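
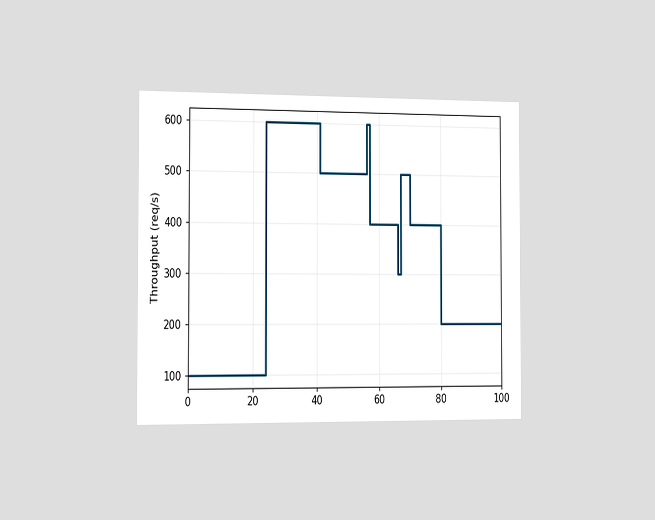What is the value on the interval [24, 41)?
The chart is viewed slightly from the left. On [24, 41) the step sits at 600req/s.

600req/s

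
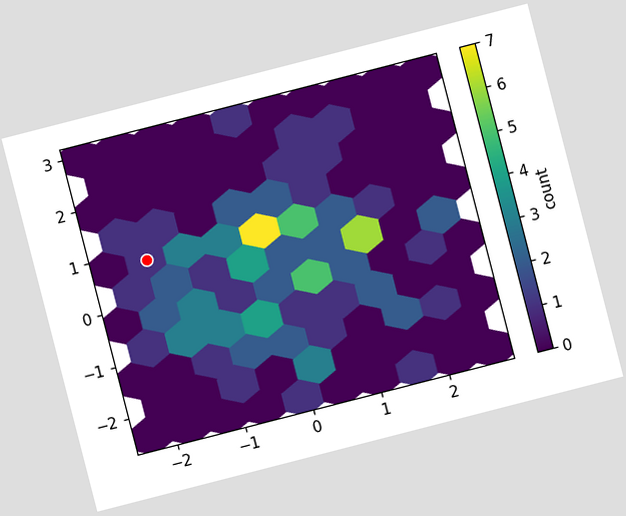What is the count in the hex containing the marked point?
1

The chart is tilted about 14° counter-clockwise. The marked hex reads 1 on the colorbar.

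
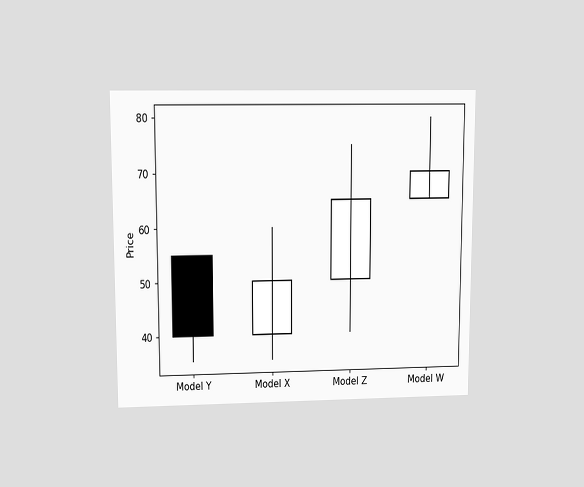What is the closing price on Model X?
The chart is viewed at a slight angle. The Model X candle closes at 50.

50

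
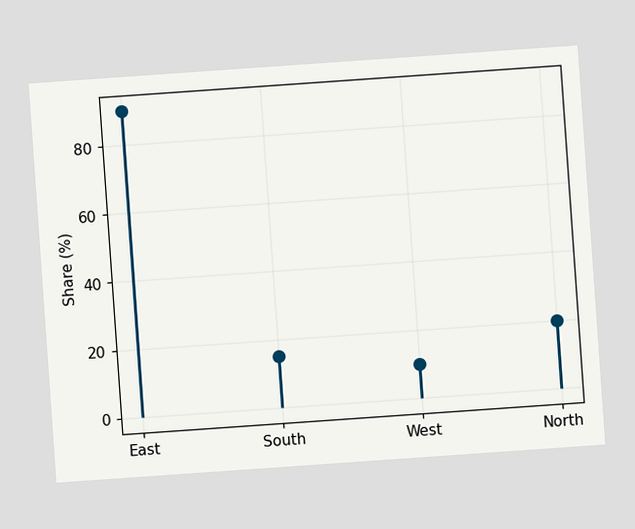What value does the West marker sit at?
10%

The chart is tilted about 4° counter-clockwise. The West marker sits at 10%.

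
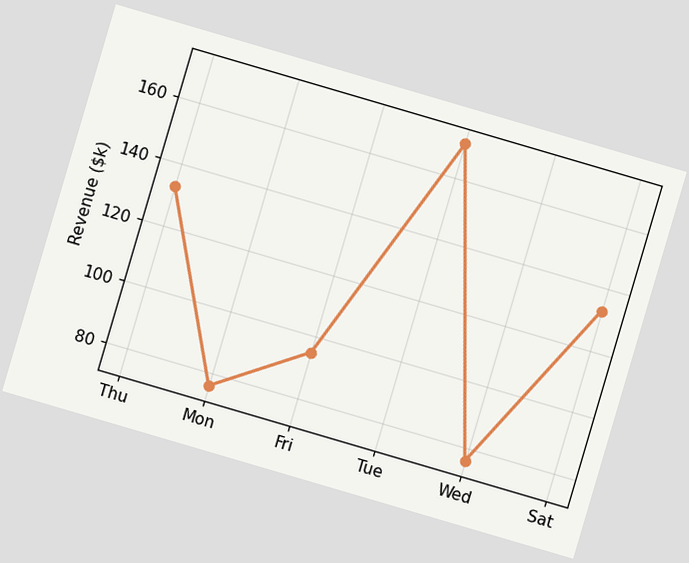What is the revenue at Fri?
$95k

The chart is tilted about 16° clockwise. At Fri, the line is at $95k.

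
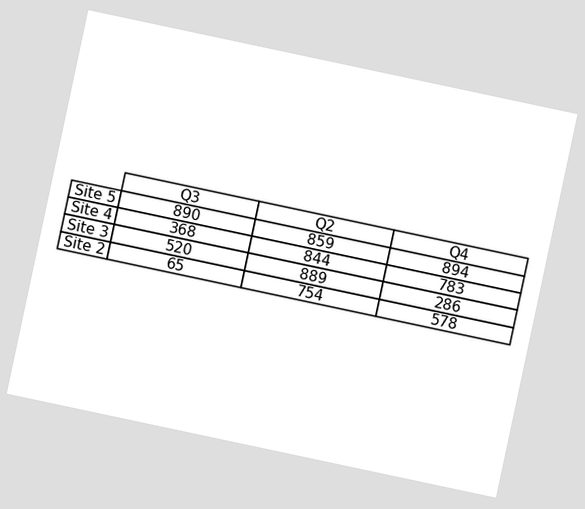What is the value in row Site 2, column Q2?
754

The chart is tilted about 12° clockwise. The (Site 2, Q2) cell reads 754.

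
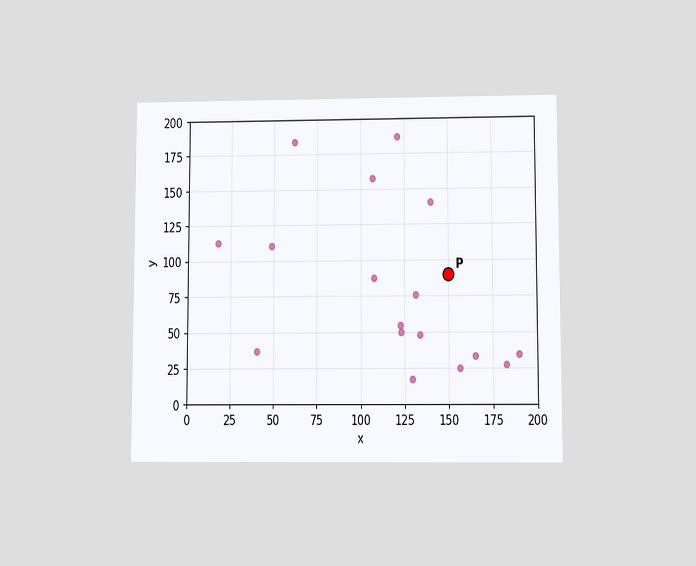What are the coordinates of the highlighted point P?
The chart is viewed at a slight angle. Following the gridlines from P to each axis, P sits at (150, 90).

(150, 90)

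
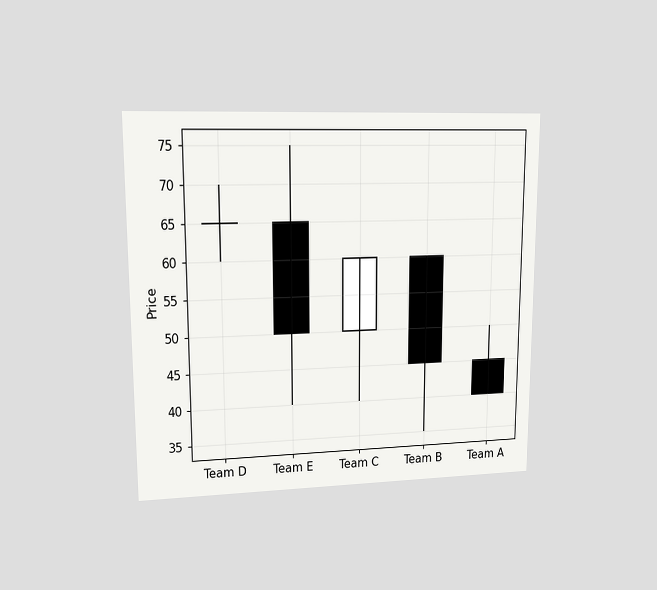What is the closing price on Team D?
65

The chart is viewed at a slight angle. The Team D candle closes at 65.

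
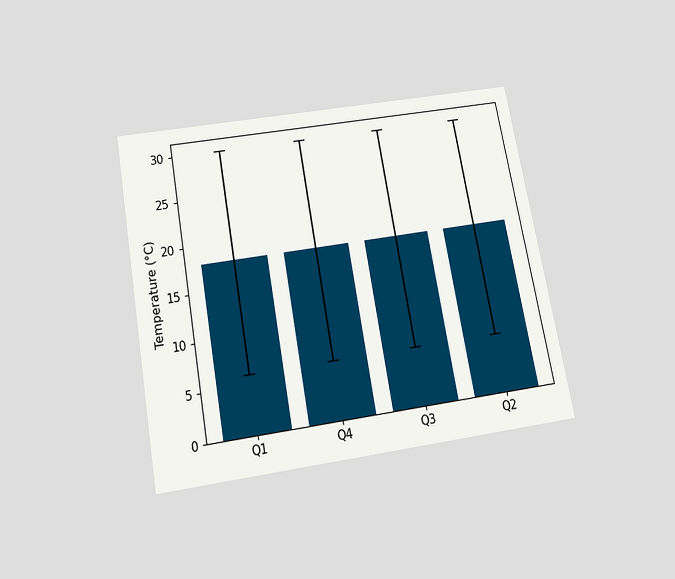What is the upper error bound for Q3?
The chart is tilted about 10° counter-clockwise and viewed slightly from below. The Q3 bar's upper whisker reaches 30°C.

30°C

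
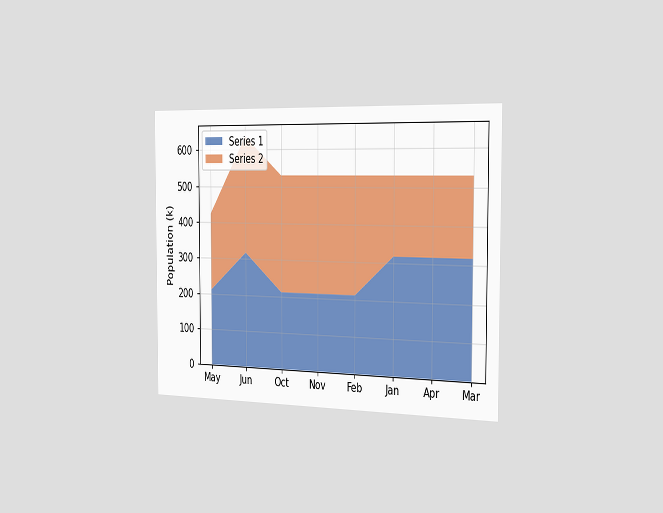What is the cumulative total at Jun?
636k

The chart is viewed slightly from the right. The stacked total at Jun reaches 636k.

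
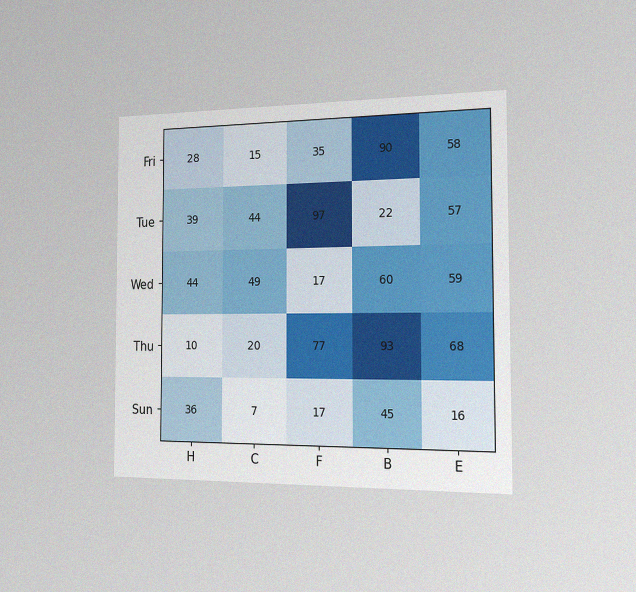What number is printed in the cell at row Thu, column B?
93

The chart is viewed slightly from the right, with some photo noise. The (Thu, B) cell reads 93.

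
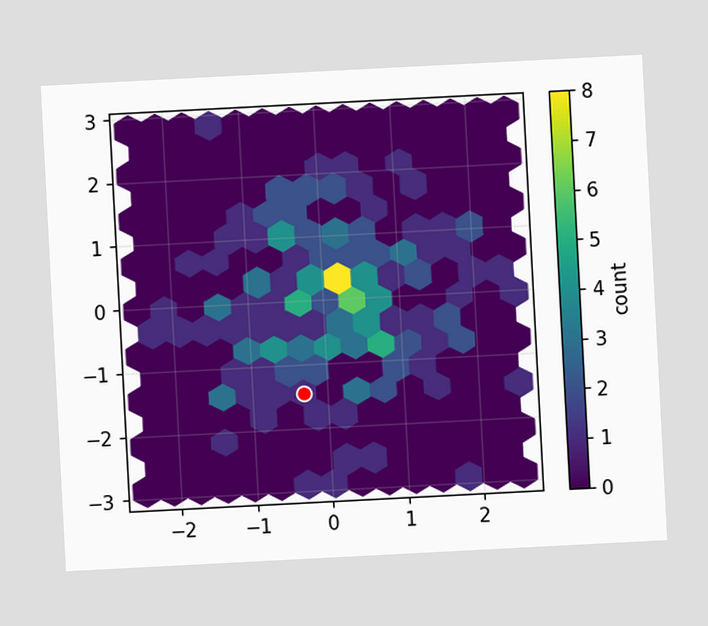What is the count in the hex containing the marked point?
1

The chart is tilted about 3° counter-clockwise. The marked hex reads 1 on the colorbar.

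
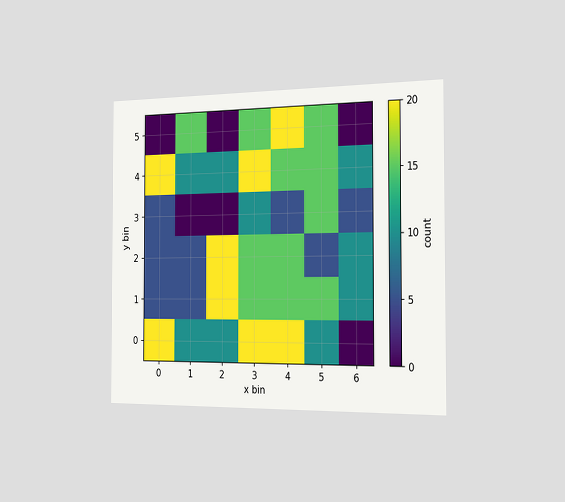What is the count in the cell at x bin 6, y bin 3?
The chart is viewed slightly from the right. Matching the cell (6, 3) against the colorbar gives 5.

5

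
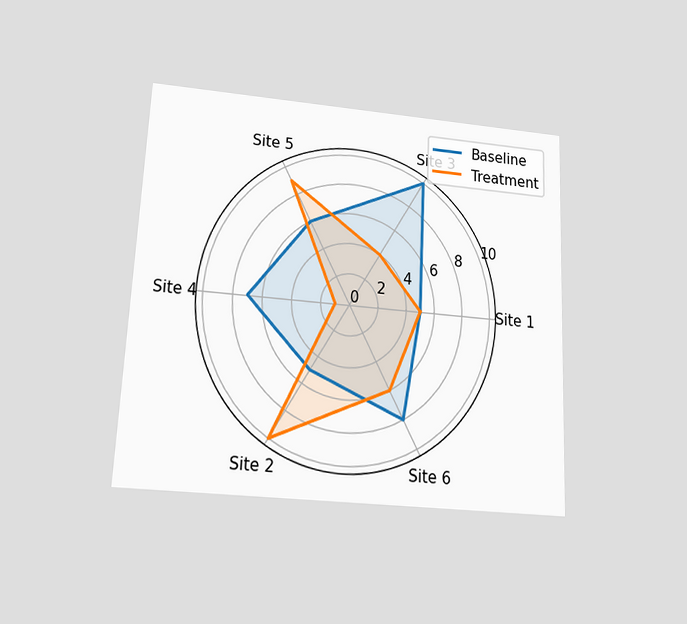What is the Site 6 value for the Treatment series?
6

The chart is tilted about 3° clockwise and viewed slightly from below. On the Site 6 axis, Treatment reaches 6.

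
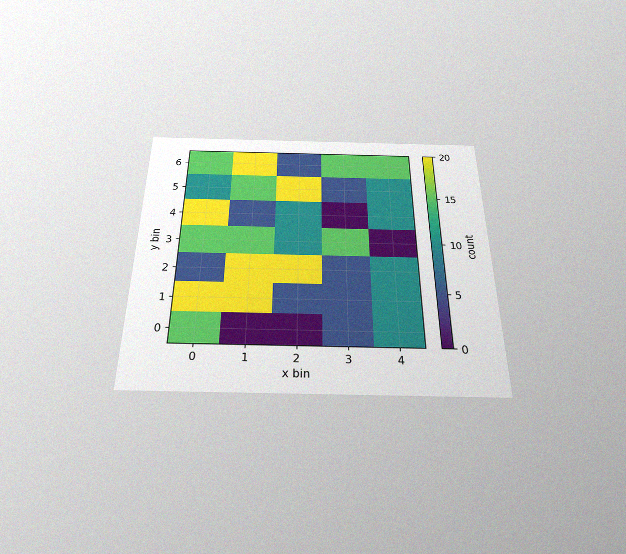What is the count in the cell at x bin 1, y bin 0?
0

The chart is viewed slightly from below, with some photo noise. Matching the cell (1, 0) against the colorbar gives 0.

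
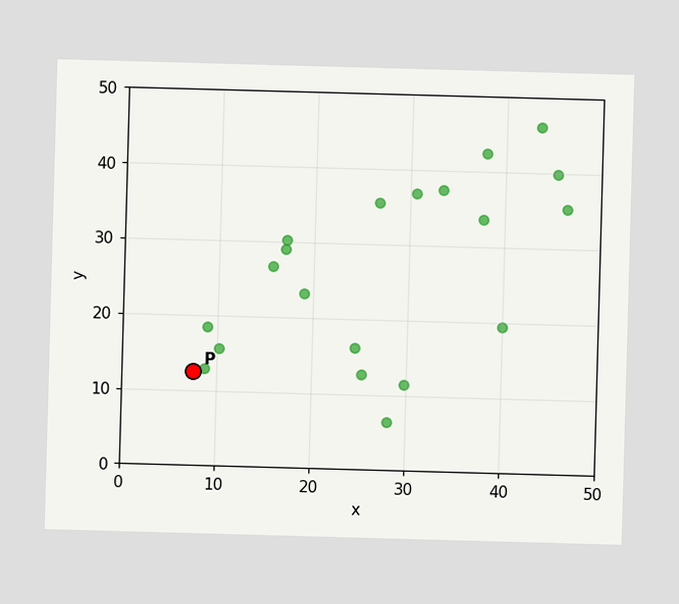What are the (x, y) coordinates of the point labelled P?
Following the gridlines from P to each axis, P sits at (7.5, 12.5).

(7.5, 12.5)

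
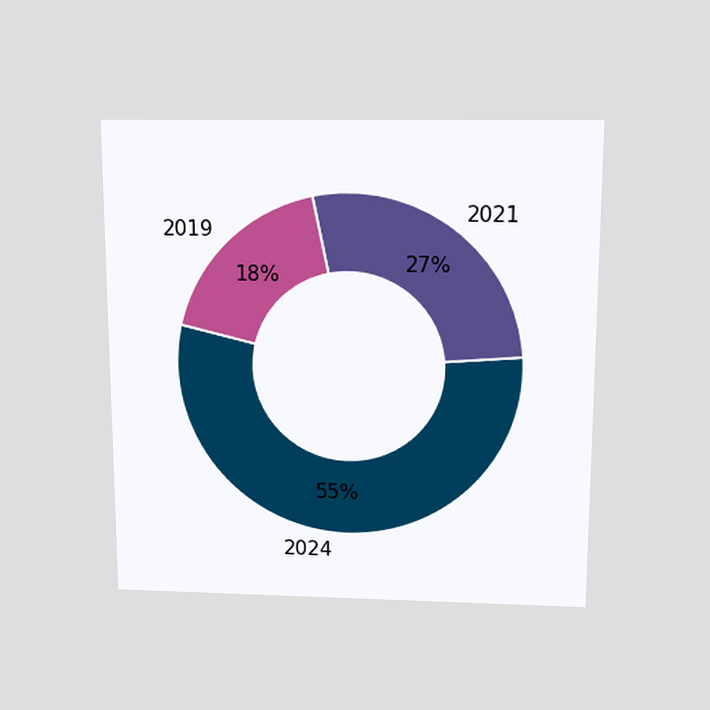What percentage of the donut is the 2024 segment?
55%

The chart is viewed slightly from above. The 2024 segment takes up 55% of the ring.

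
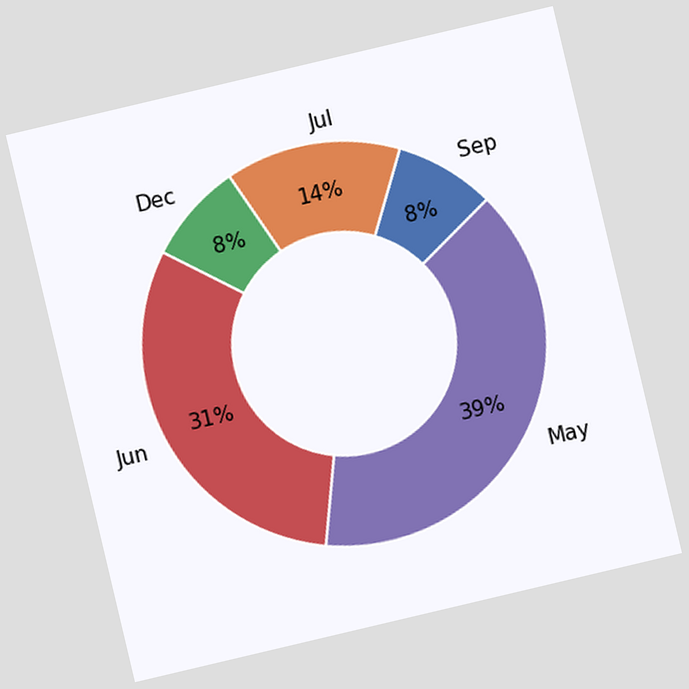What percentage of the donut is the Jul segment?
14%

The chart is tilted about 13° counter-clockwise. The Jul segment takes up 14% of the ring.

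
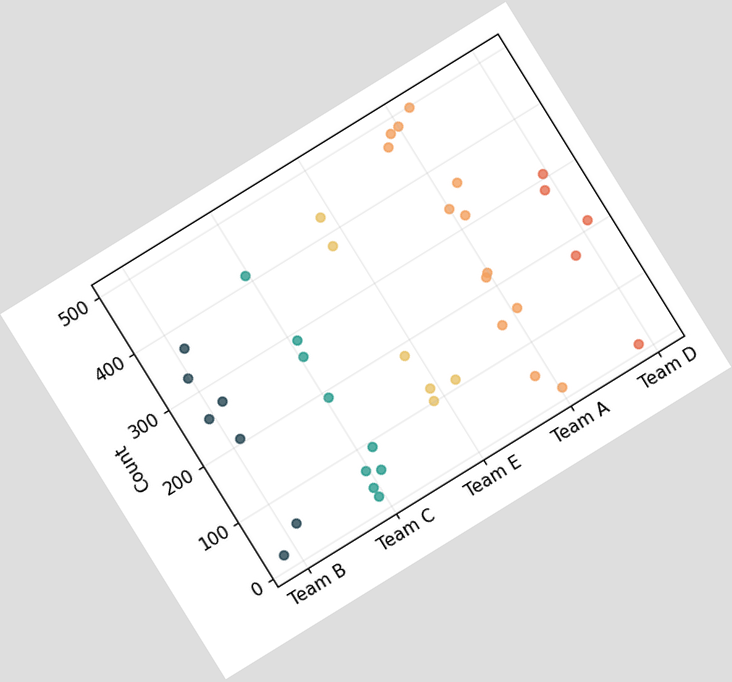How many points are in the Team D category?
The chart is tilted about 32° counter-clockwise. Counting the markers in the Team D column gives 5.

5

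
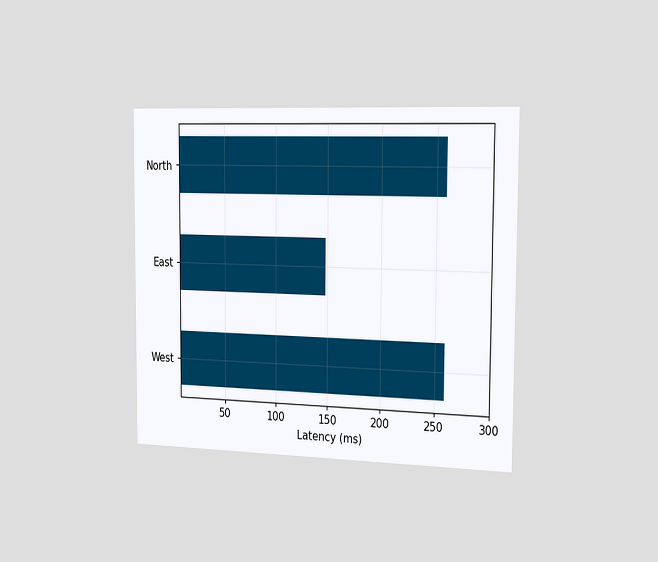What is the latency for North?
259ms

The chart is viewed slightly from the right. Reading along the chart's x-axis, the North bar reaches 259ms.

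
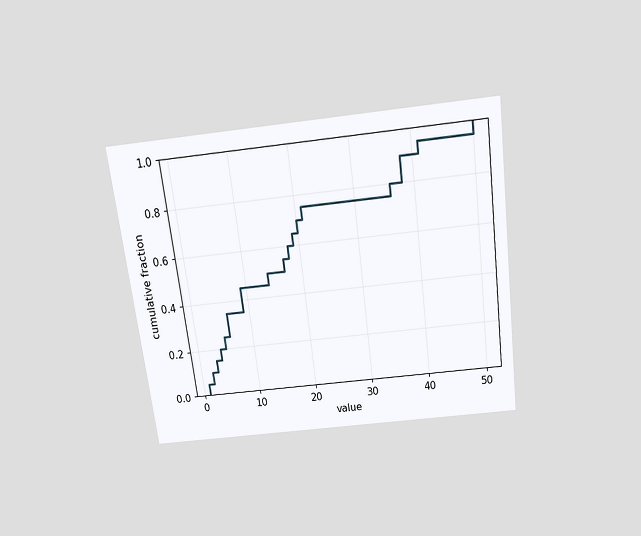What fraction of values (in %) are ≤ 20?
70%

The chart is tilted about 7° counter-clockwise and viewed slightly from above. At x=20 the ECDF step is at 70%.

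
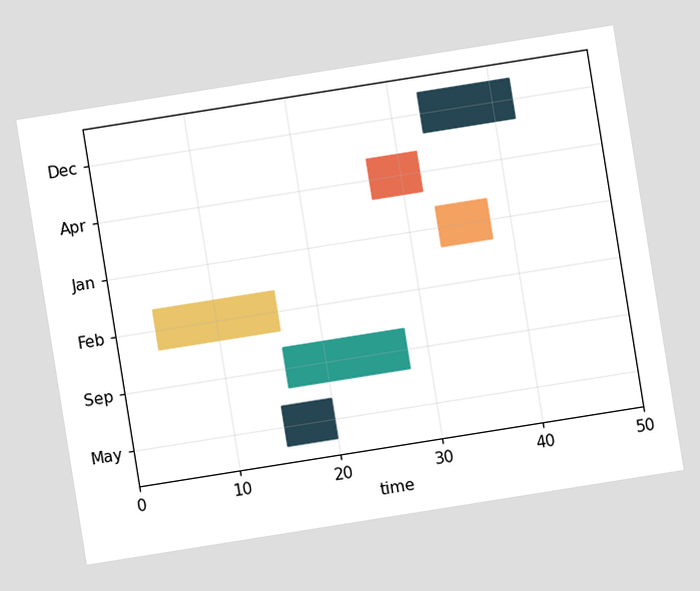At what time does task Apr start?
27

The chart is tilted about 9° counter-clockwise. The Apr bar begins at t=27.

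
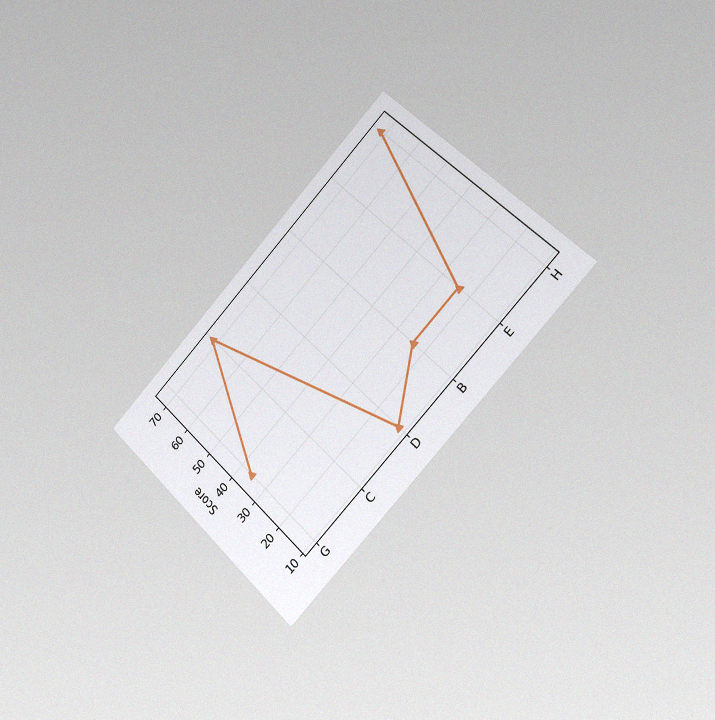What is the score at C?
72

The chart is tilted about 45° counter-clockwise and viewed slightly from the right, with some photo noise. At C, the line is at 72.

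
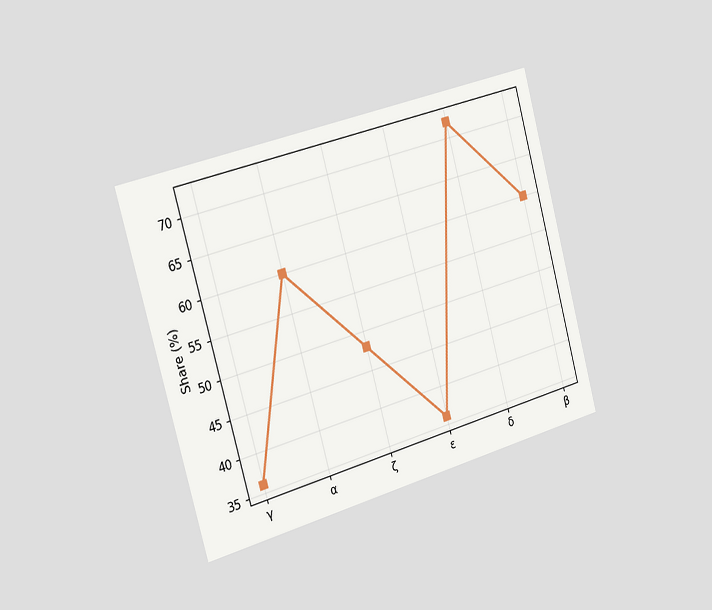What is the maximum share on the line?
The chart is tilted about 15° counter-clockwise and viewed slightly from the left. The highest point is at δ, and reading across to the y-axis gives 72%.

72%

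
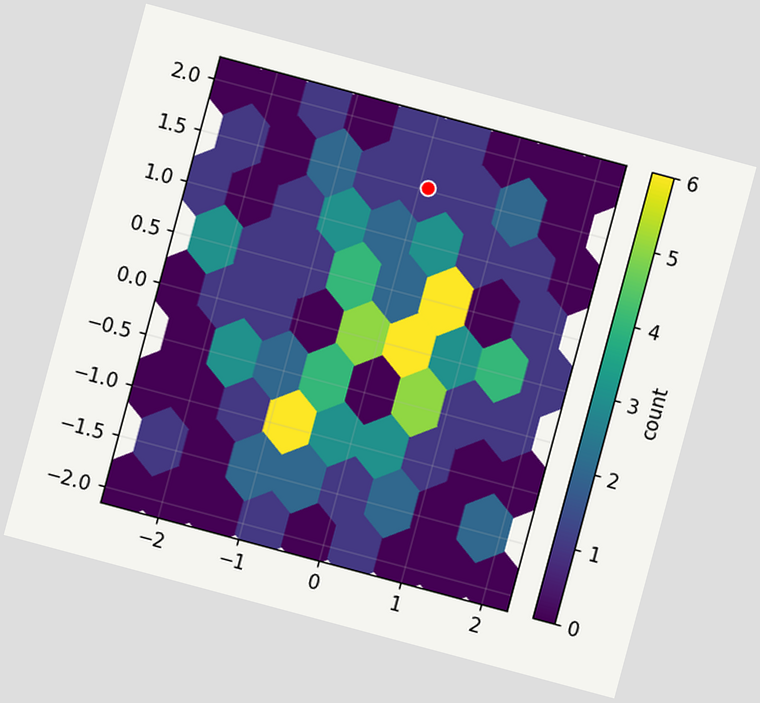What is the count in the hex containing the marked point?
1

The chart is tilted about 15° clockwise. The marked hex reads 1 on the colorbar.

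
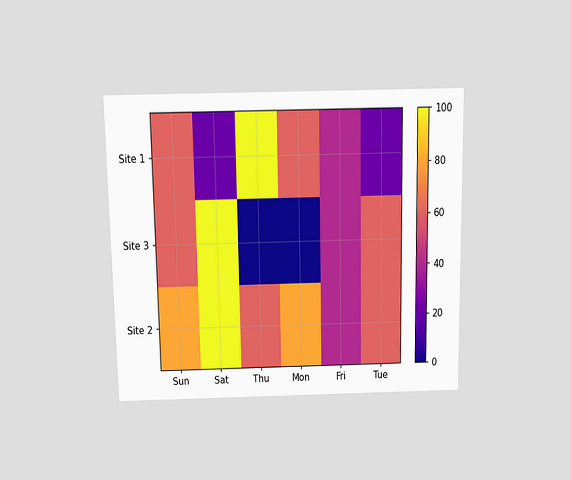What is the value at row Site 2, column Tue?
The chart is viewed slightly from above. Matching cell (Site 2, Tue) against the colorbar gives 60.

60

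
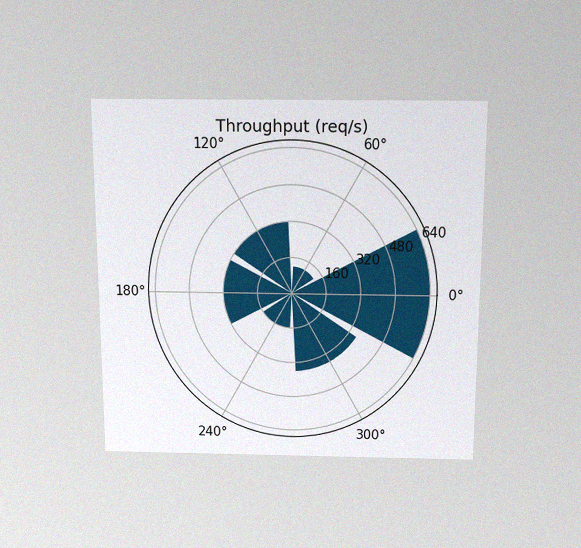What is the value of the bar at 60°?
120req/s

The chart is viewed slightly from above, with some photo noise. The bar at 60° reaches 120req/s on the radial axis.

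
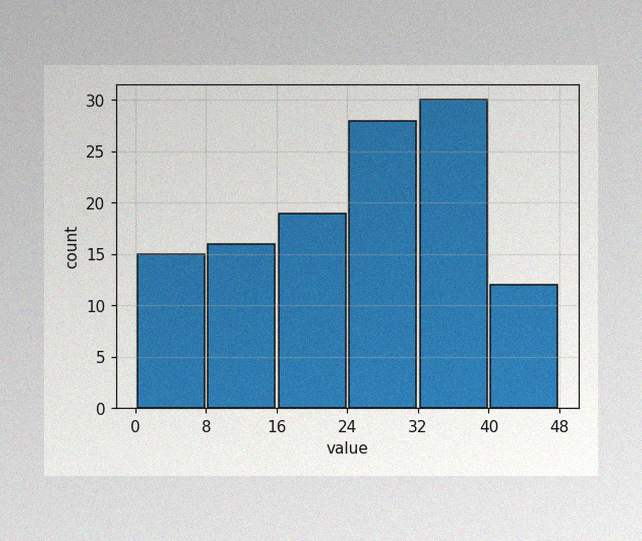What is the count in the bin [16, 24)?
The image has some photo noise and uneven lighting. The [16, 24) bin has height 19.

19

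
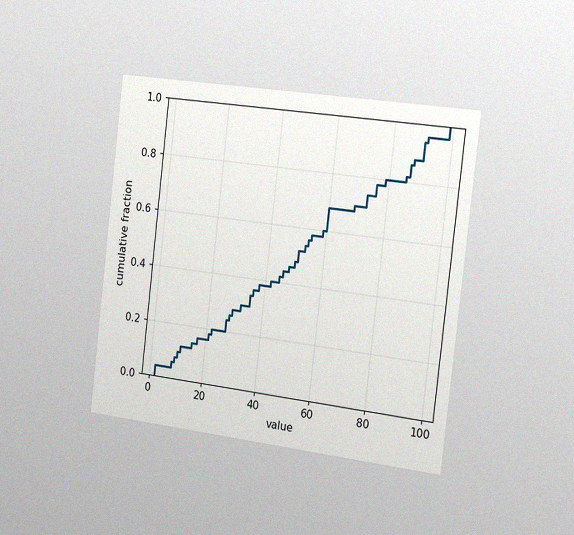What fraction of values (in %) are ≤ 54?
56%

The chart is tilted about 7° clockwise and viewed slightly from the right, with some photo noise. At x=54 the ECDF step is at 56%.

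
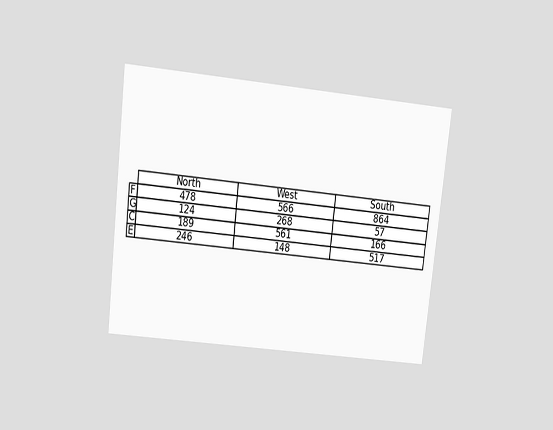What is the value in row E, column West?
148

The chart is tilted about 7° clockwise and viewed slightly from above. The (E, West) cell reads 148.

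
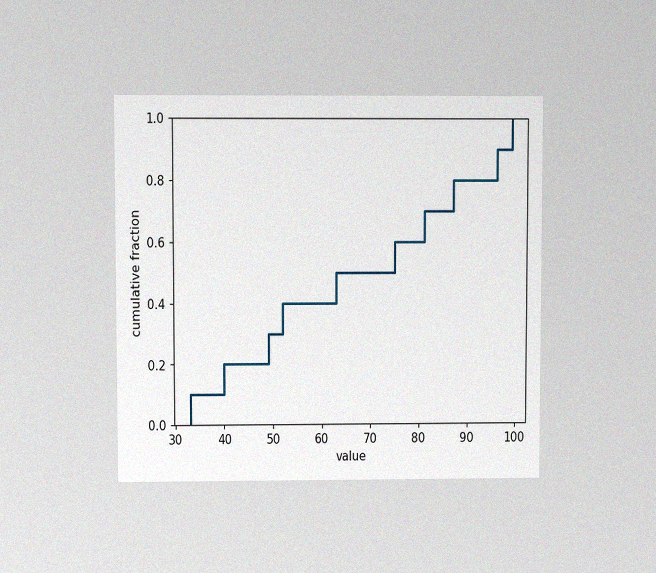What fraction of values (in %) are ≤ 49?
30%

The chart is viewed at a slight angle, with some photo noise. At x=49 the ECDF step is at 30%.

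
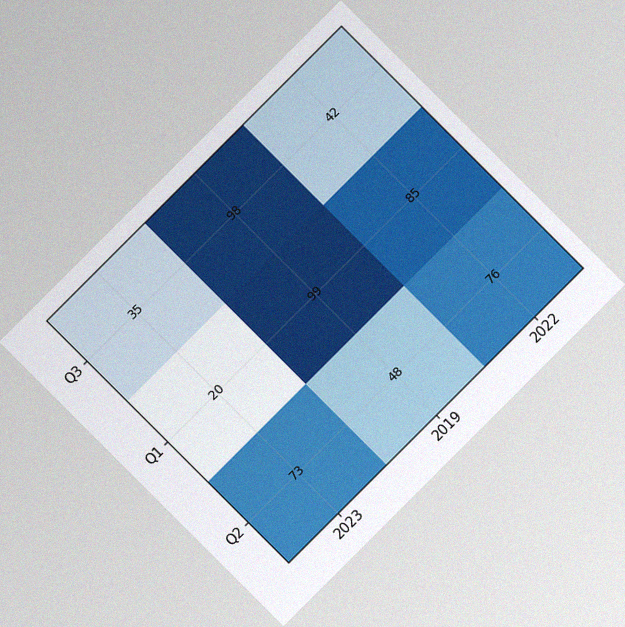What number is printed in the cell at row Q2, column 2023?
The chart is tilted about 45° counter-clockwise, with some photo noise. The (Q2, 2023) cell reads 73.

73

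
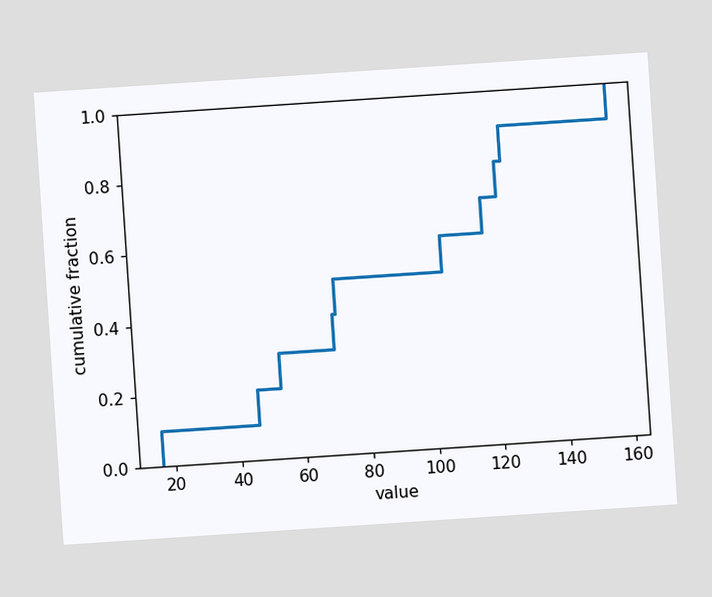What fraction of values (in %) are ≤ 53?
The chart is tilted about 4° counter-clockwise. At x=53 the ECDF step is at 30%.

30%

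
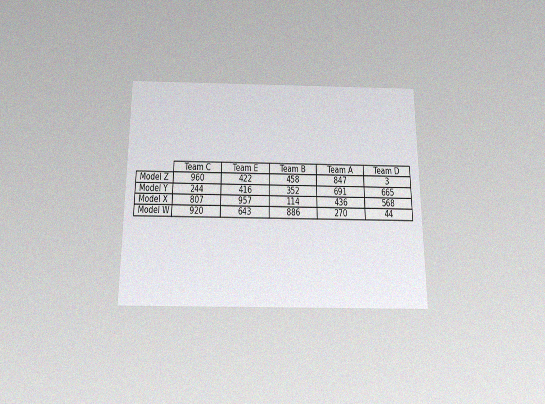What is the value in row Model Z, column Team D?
3

The chart is viewed slightly from below, with some photo noise. The (Model Z, Team D) cell reads 3.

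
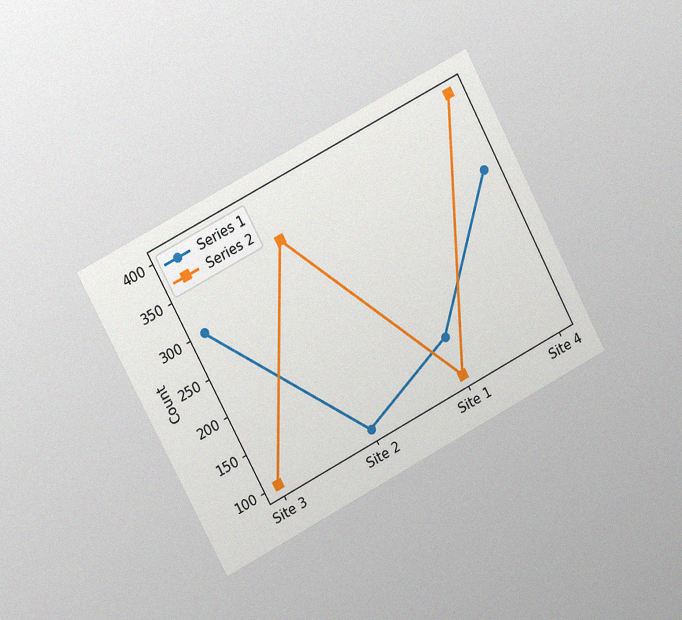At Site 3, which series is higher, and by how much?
Series 1, by 200

The chart is tilted about 28° counter-clockwise and viewed slightly from the left, with some photo noise. At Site 3, Series 1 sits above the other line by 200.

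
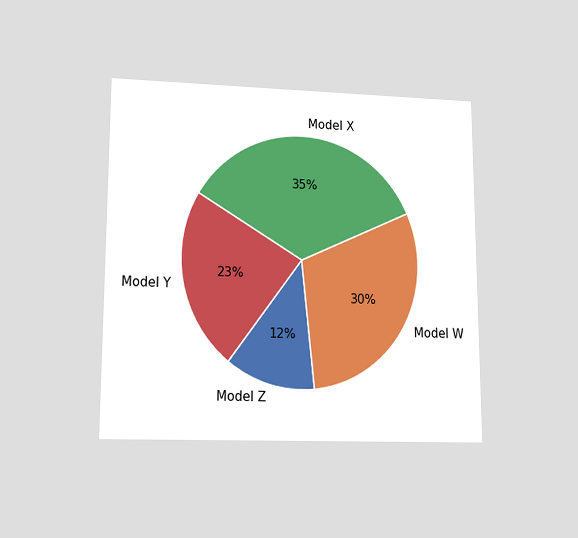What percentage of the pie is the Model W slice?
30%

The chart is viewed at a slight angle. The Model W slice takes up 30% of the pie.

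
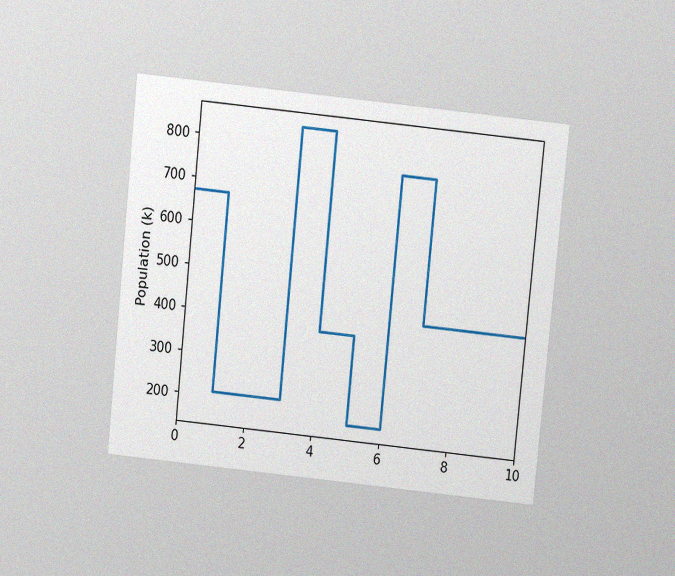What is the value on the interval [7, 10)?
420k

The chart is tilted about 6° clockwise and viewed slightly from above, with some photo noise. On [7, 10) the step sits at 420k.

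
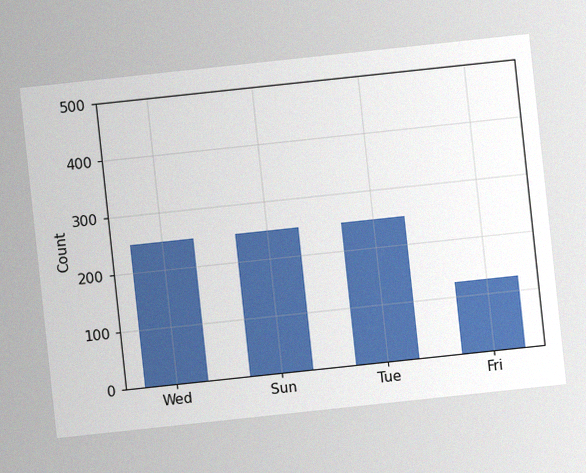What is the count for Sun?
The chart is tilted about 6° counter-clockwise, with some photo noise. Reading along the chart's y-axis, the Sun bar reaches 248.

248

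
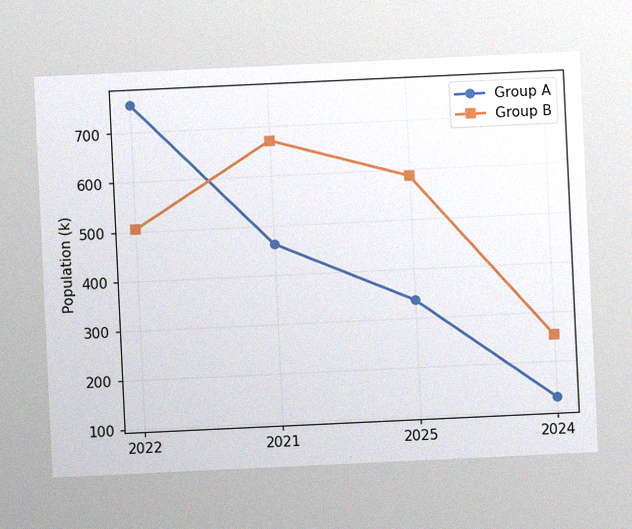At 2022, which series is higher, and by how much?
Group A, by 252k

The chart is tilted about 3° counter-clockwise, with some photo noise. At 2022, Group A sits above the other line by 252k.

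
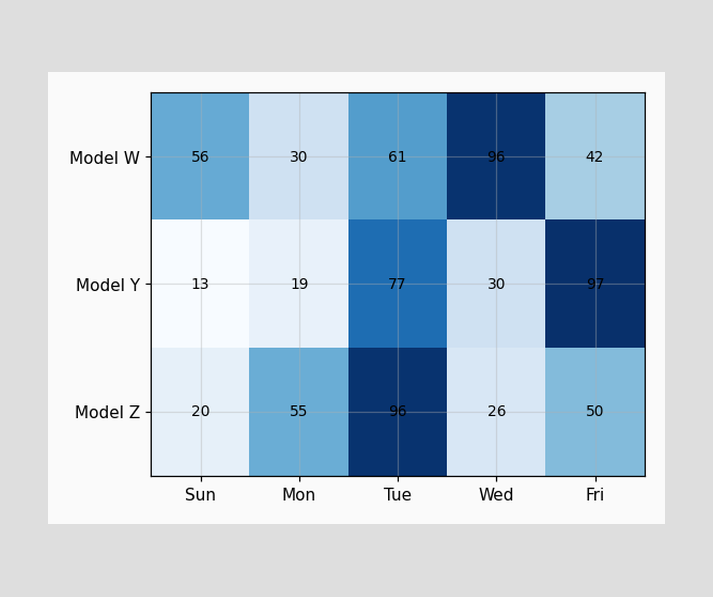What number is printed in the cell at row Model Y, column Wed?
The (Model Y, Wed) cell reads 30.

30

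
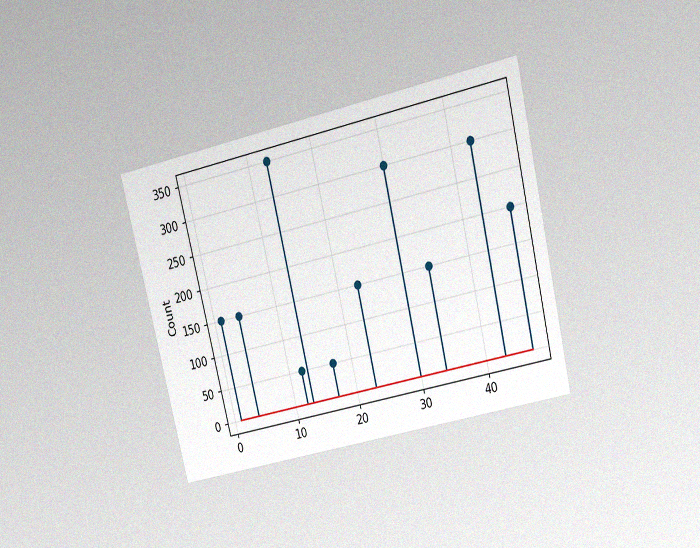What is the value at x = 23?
150

The chart is tilted about 14° counter-clockwise and viewed slightly from above, with some photo noise. The stem at x=23 reaches 150.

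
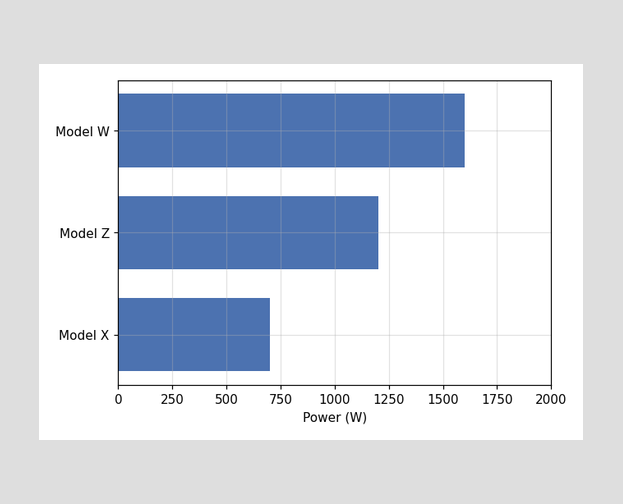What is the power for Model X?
Reading along the chart's x-axis, the Model X bar reaches 700W.

700W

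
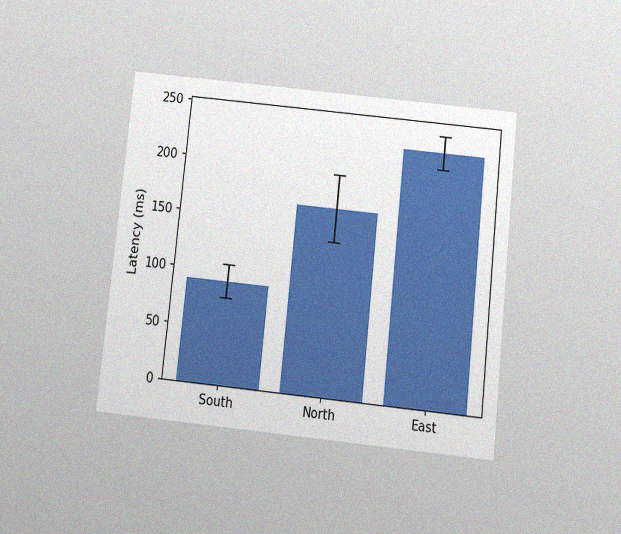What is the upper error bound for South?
The chart is tilted about 6° clockwise and viewed slightly from below, with some photo noise. The South bar's upper whisker reaches 105ms.

105ms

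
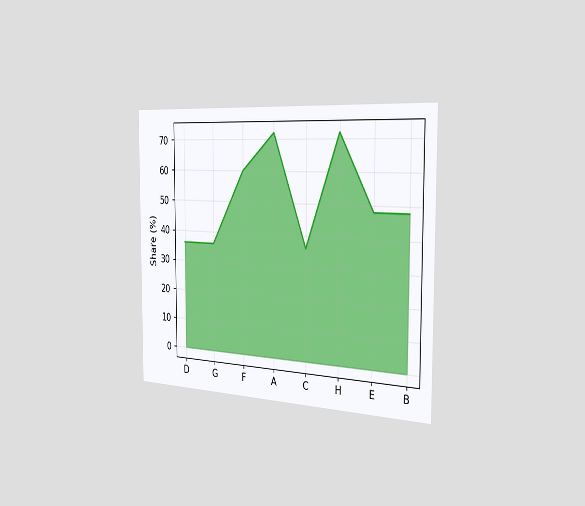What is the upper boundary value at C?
36%

The chart is viewed slightly from the right. At C the upper boundary is at 36%.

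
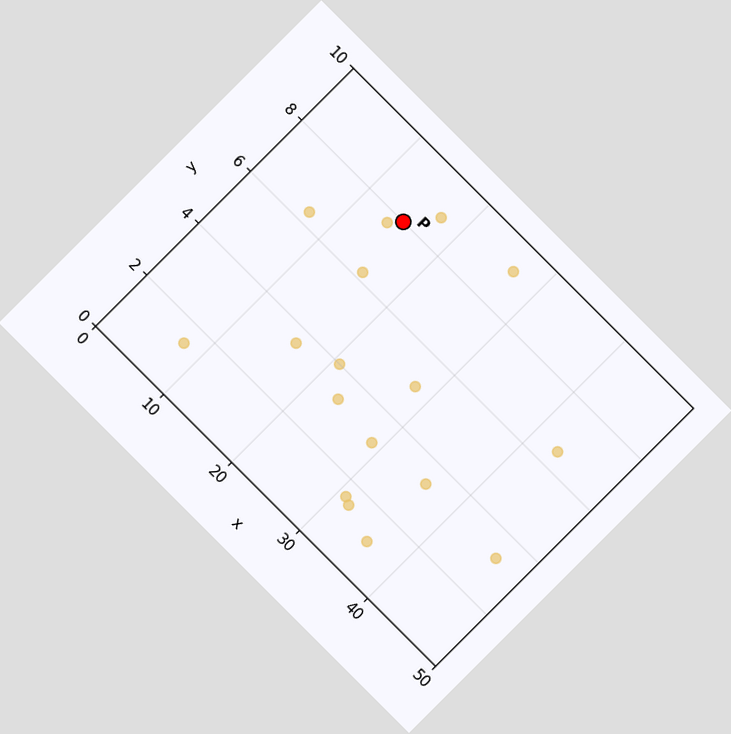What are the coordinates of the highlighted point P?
The chart is tilted about 45° clockwise. Following the gridlines from P to each axis, P sits at (15, 8).

(15, 8)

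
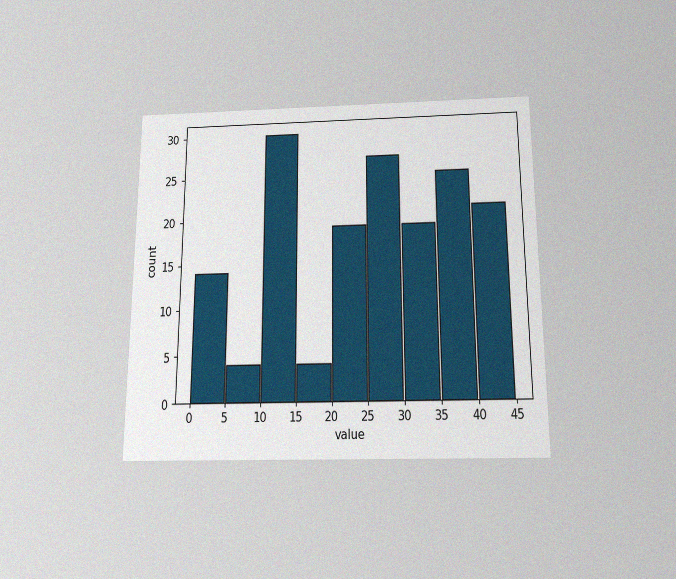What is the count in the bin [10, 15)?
30

The chart is viewed slightly from below, with some photo noise. The [10, 15) bin has height 30.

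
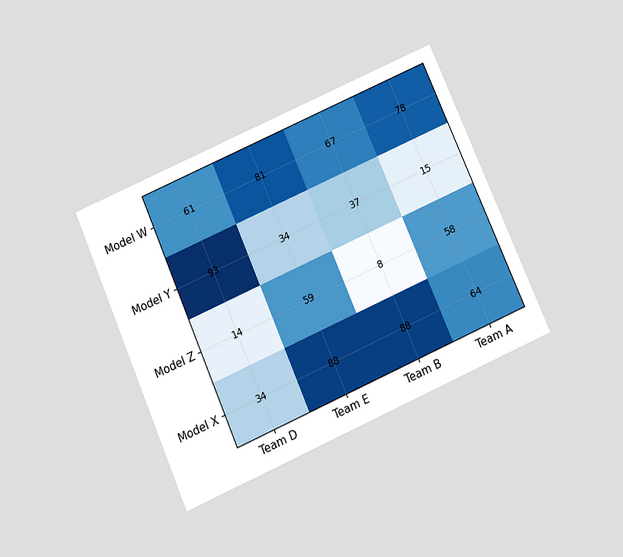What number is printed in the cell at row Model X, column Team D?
34

The chart is tilted about 24° counter-clockwise and viewed slightly from below. The (Model X, Team D) cell reads 34.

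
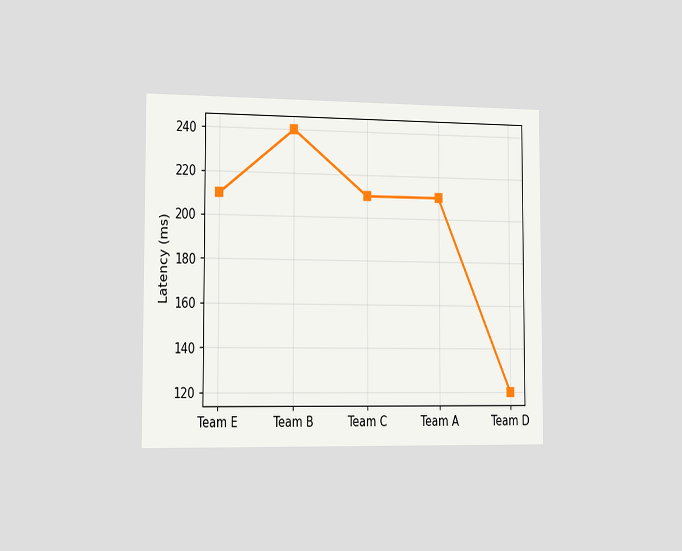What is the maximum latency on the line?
240ms

The chart is viewed slightly from the left. The highest point is at Team B, and reading across to the y-axis gives 240ms.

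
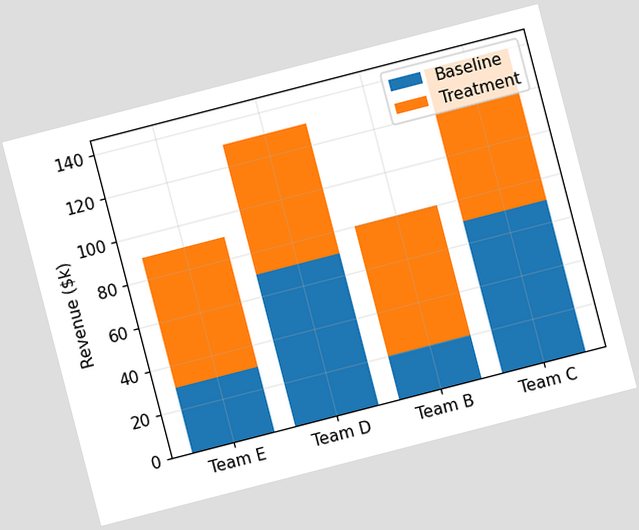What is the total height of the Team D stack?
$130k

The chart is tilted about 14° counter-clockwise. The Team D stack's top reaches $130k on the y-axis.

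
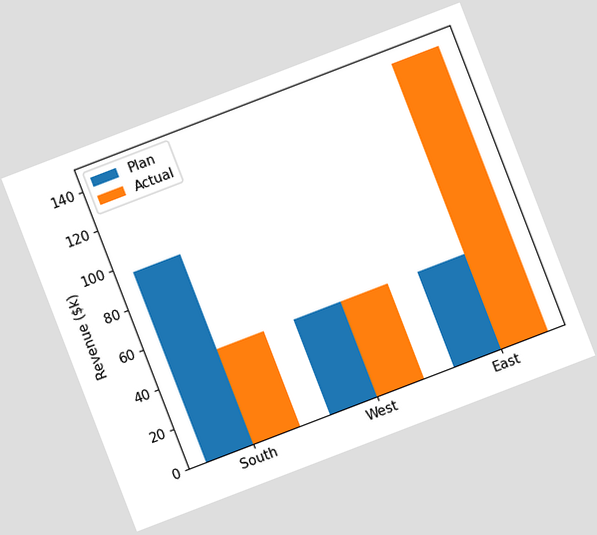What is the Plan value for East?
$48k

The chart is tilted about 21° counter-clockwise. The Plan bar at East reaches $48k on the y-axis.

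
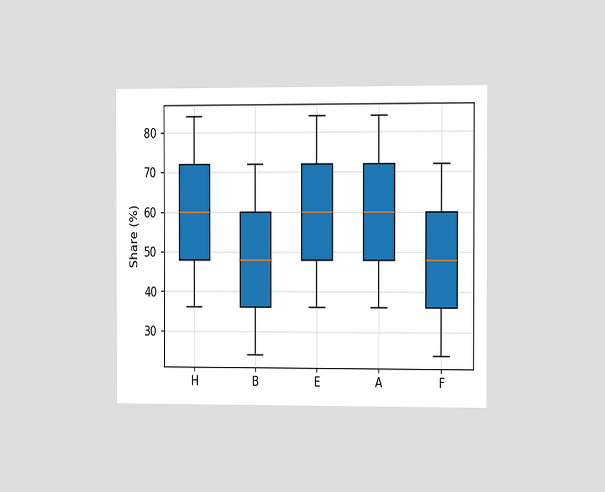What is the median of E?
60%

The chart is viewed slightly from the right. The median line in the E box sits at 60%.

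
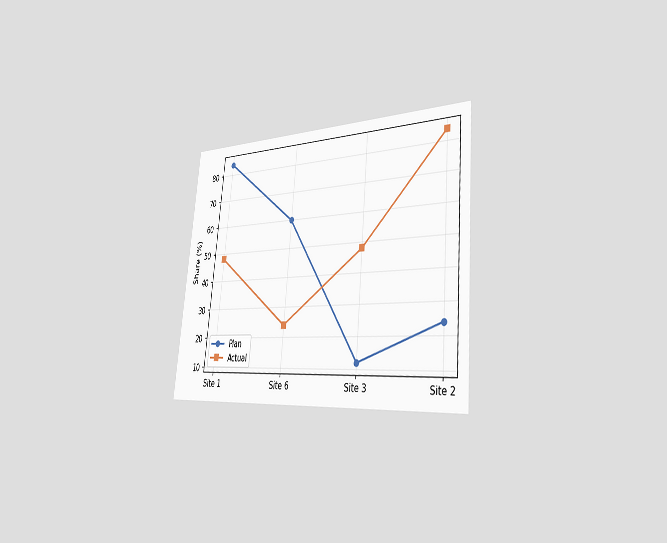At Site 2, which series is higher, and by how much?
The chart is tilted about 5° clockwise and viewed slightly from the right. At Site 2, Actual sits above the other line by 60%.

Actual, by 60%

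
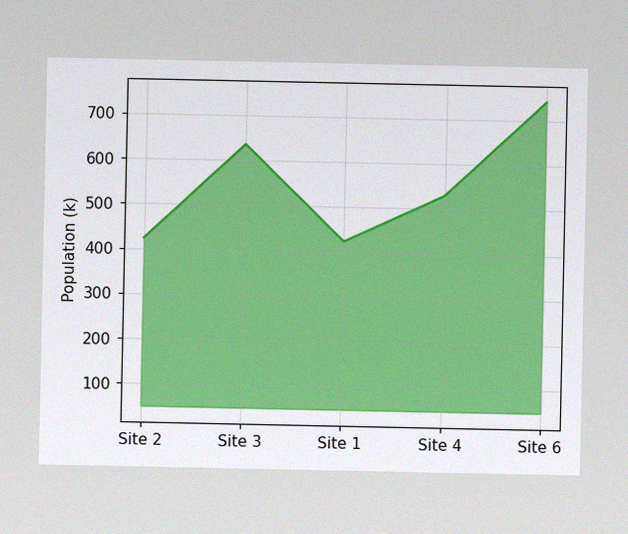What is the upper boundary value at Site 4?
530k

The image has some photo noise and uneven lighting. At Site 4 the upper boundary is at 530k.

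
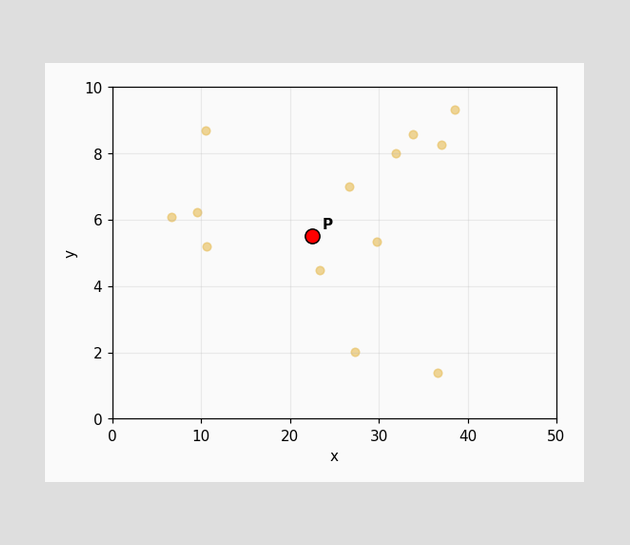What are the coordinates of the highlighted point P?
Following the gridlines from P to each axis, P sits at (22.5, 5.5).

(22.5, 5.5)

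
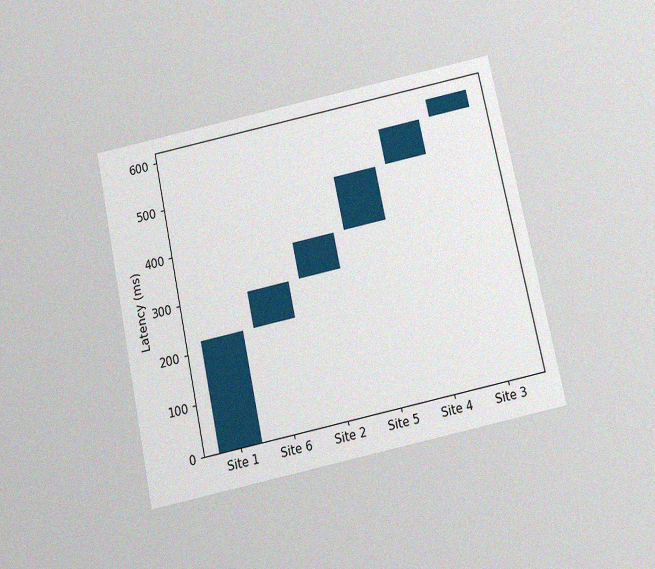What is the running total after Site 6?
The chart is tilted about 12° counter-clockwise and viewed slightly from below, with some photo noise. After Site 6 the running total reaches 296ms.

296ms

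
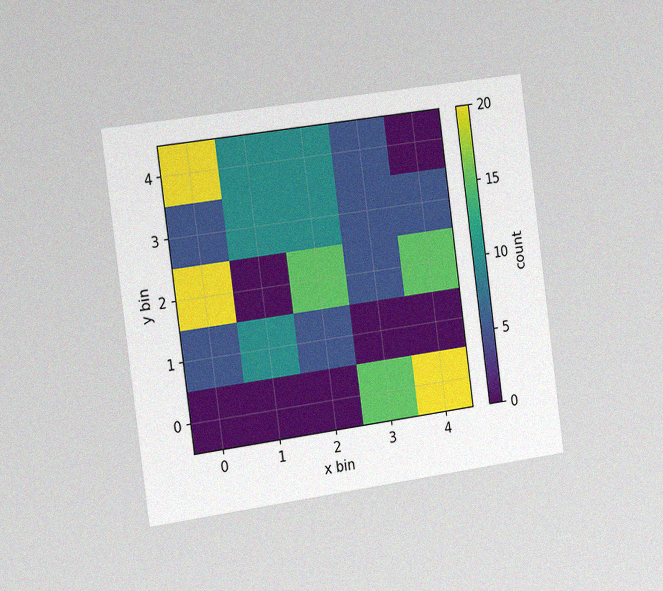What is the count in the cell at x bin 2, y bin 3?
The chart is tilted about 8° counter-clockwise and viewed slightly from the left, with some photo noise. Matching the cell (2, 3) against the colorbar gives 10.

10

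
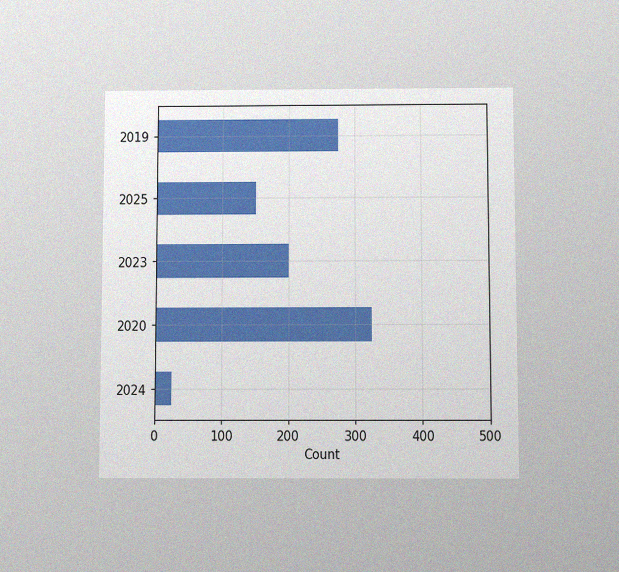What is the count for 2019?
The chart is viewed slightly from below, with some photo noise. Reading along the chart's x-axis, the 2019 bar reaches 275.

275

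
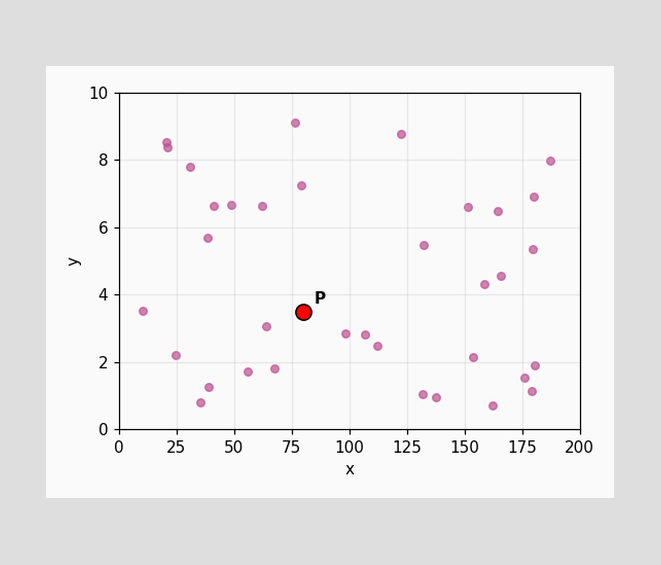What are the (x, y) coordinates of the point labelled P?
(80, 3.5)

Following the gridlines from P to each axis, P sits at (80, 3.5).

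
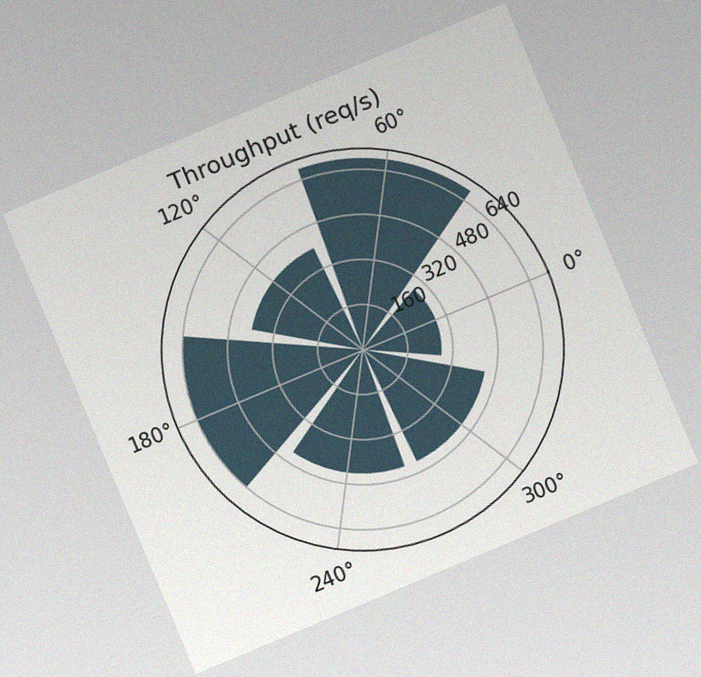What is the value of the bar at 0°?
The chart is tilted about 23° counter-clockwise, with some photo noise. The bar at 0° reaches 280req/s on the radial axis.

280req/s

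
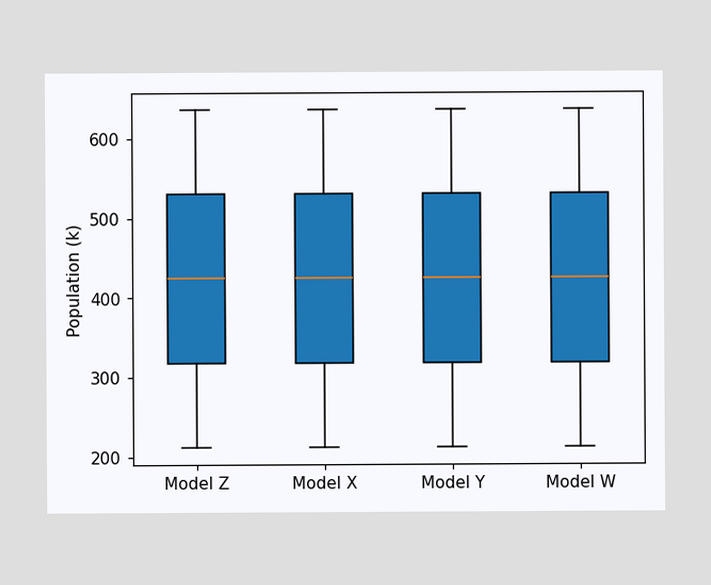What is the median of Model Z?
424k

The median line in the Model Z box sits at 424k.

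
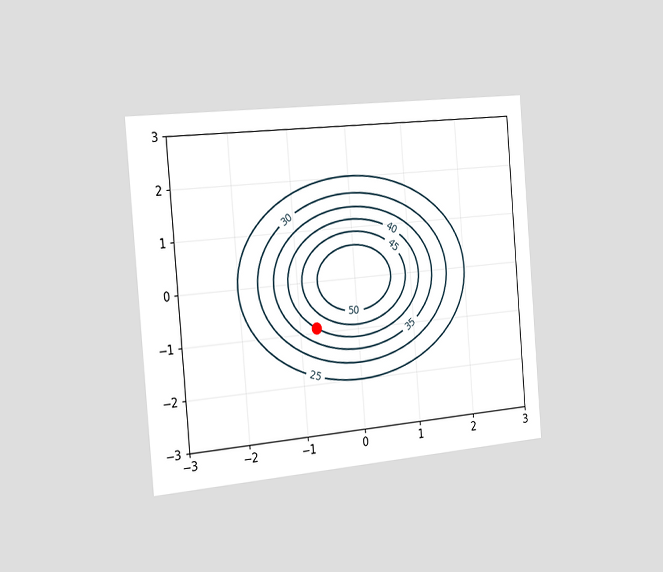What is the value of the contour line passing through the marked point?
40

The chart is tilted about 5° counter-clockwise and viewed slightly from the left. The marked point sits on the contour labelled 40.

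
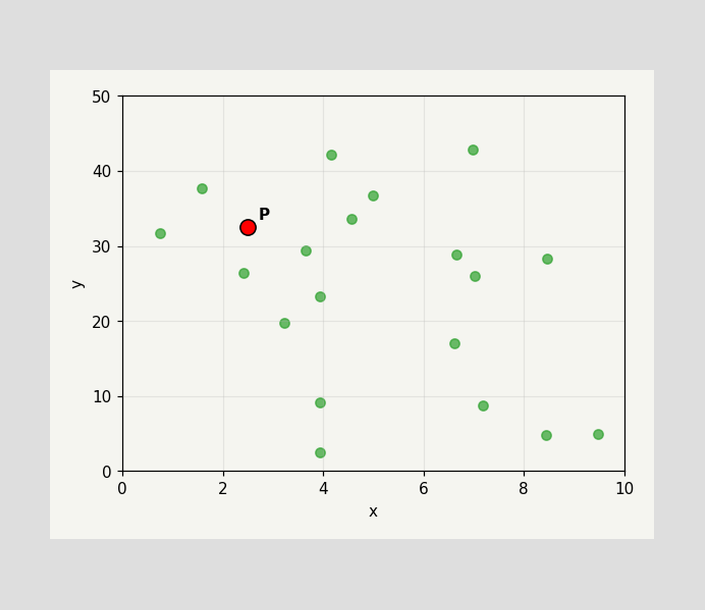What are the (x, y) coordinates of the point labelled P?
Following the gridlines from P to each axis, P sits at (2.5, 32.5).

(2.5, 32.5)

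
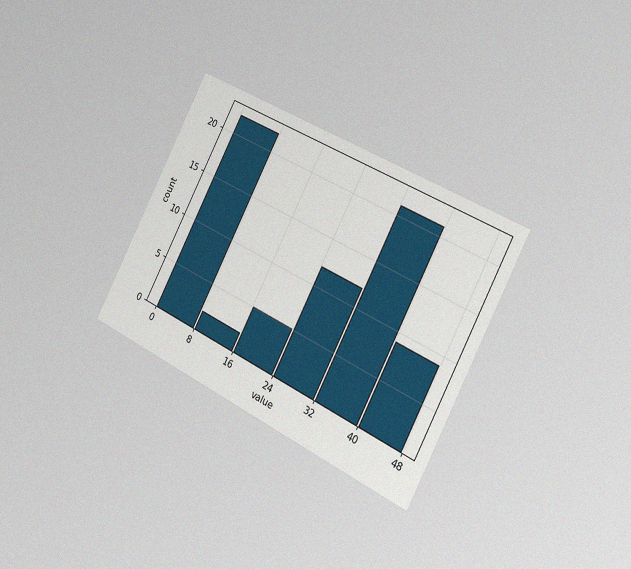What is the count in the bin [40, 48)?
The chart is tilted about 27° clockwise and viewed slightly from the right, with some photo noise. The [40, 48) bin has height 9.

9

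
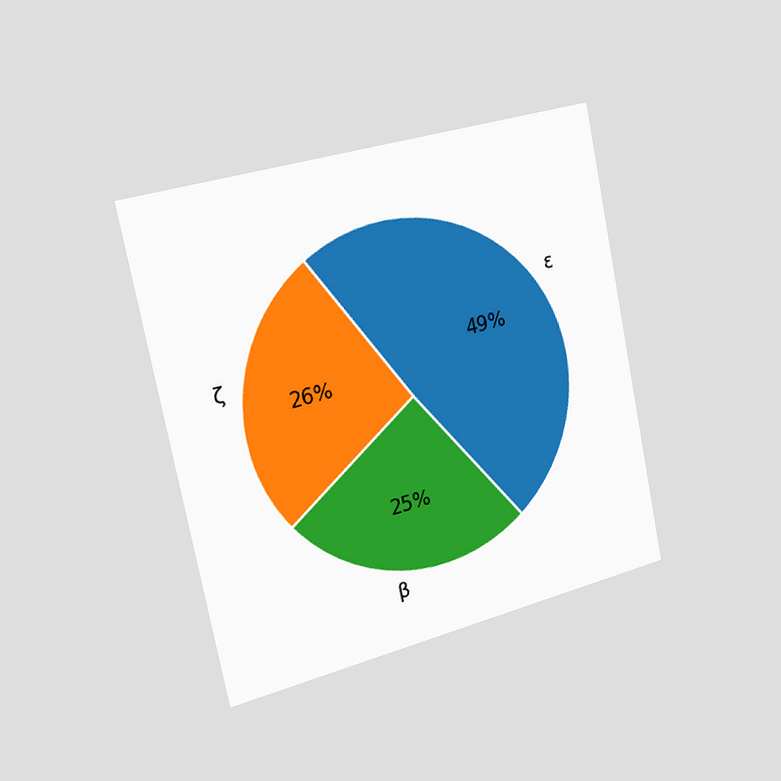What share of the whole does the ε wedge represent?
The chart is tilted about 12° counter-clockwise and viewed slightly from the left. The ε slice takes up 49% of the pie.

49%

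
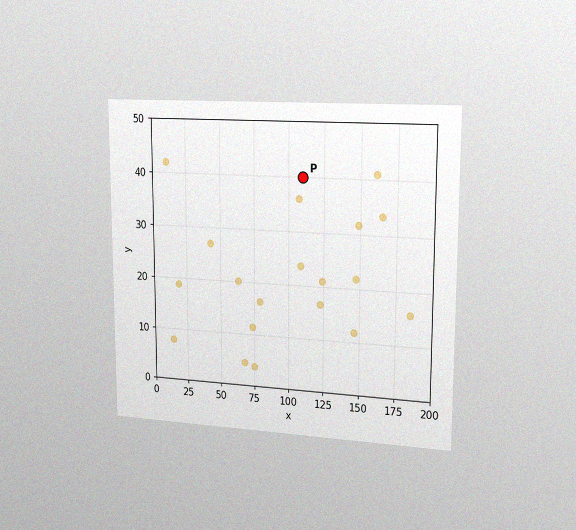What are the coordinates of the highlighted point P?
(110, 40)

The chart is viewed slightly from the right, with some photo noise. Following the gridlines from P to each axis, P sits at (110, 40).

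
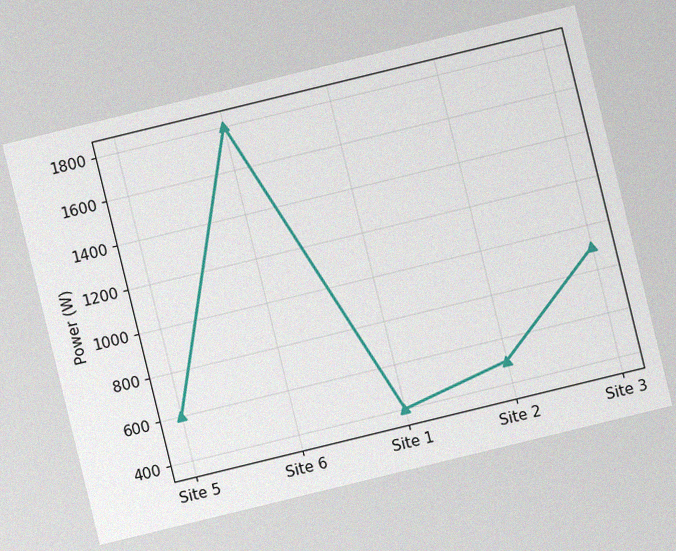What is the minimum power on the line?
400W

The chart is tilted about 14° counter-clockwise, with some photo noise. The lowest point is at Site 1, and reading across to the y-axis gives 400W.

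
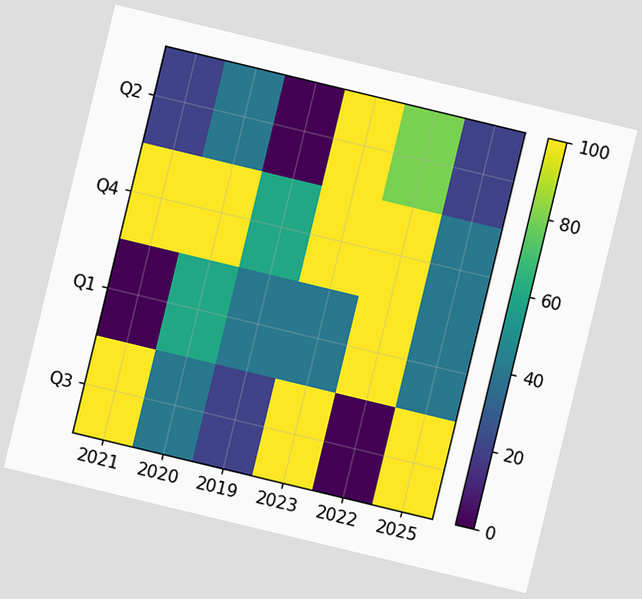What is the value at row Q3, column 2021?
The chart is tilted about 14° clockwise. Matching cell (Q3, 2021) against the colorbar gives 100.

100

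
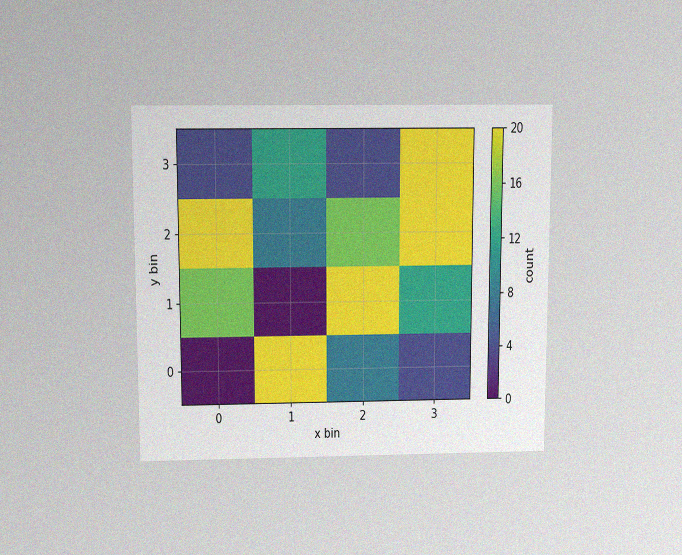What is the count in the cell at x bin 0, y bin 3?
4

The chart is viewed slightly from above, with some photo noise. Matching the cell (0, 3) against the colorbar gives 4.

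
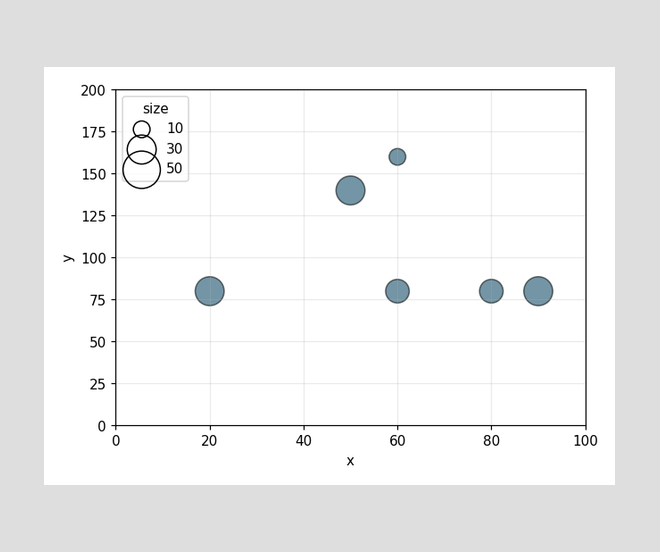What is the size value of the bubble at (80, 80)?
Matching the bubble at (80, 80) against the size legend gives 20.

20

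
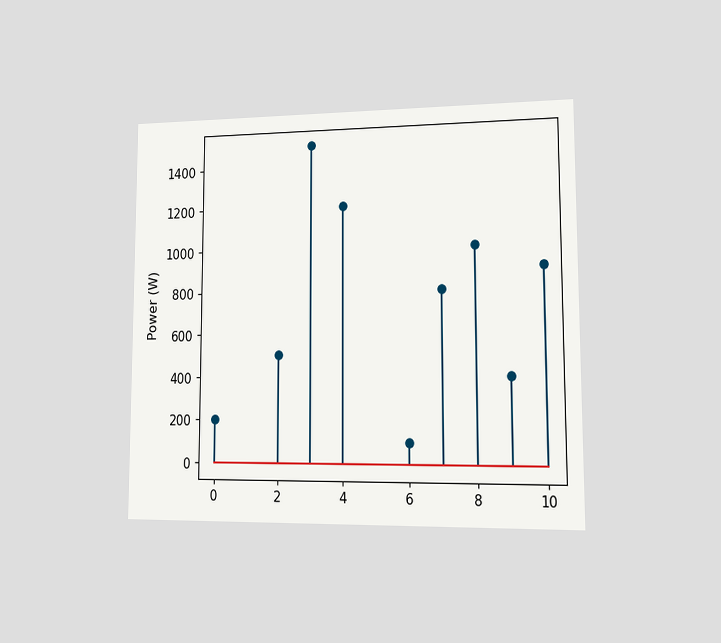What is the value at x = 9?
The chart is viewed slightly from the right. The stem at x=9 reaches 400W.

400W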